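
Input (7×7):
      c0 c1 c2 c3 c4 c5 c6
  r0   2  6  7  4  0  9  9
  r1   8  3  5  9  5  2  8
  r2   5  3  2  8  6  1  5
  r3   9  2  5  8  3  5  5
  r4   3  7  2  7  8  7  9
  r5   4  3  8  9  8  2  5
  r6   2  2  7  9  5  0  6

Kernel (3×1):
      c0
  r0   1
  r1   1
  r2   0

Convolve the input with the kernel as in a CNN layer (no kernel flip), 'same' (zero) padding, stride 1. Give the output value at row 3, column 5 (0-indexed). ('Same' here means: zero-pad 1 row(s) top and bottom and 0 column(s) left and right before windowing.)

6

The receptive field on the zero-padded input at this output position is [1 / 5 / 7]. Elementwise product with the kernel and sum: 1·1 + 5·1.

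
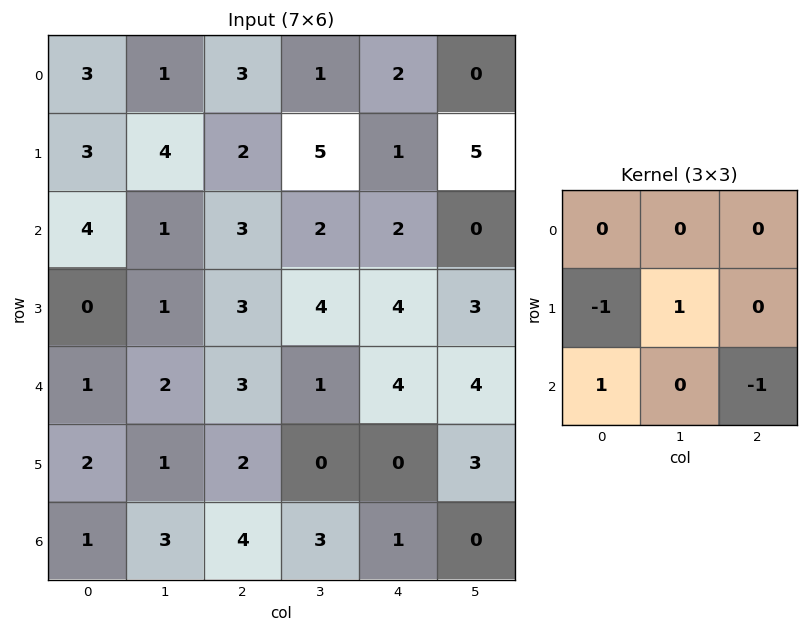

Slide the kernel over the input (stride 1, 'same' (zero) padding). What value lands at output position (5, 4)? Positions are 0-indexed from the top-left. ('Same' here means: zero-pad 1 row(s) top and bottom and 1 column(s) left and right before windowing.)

3

The receptive field on the zero-padded input at this output position is [1 4 4 / 0 0 3 / 3 1 0]. Elementwise product with the kernel and sum: 0·-1 + 0·1 + 3·1 + 0·-1.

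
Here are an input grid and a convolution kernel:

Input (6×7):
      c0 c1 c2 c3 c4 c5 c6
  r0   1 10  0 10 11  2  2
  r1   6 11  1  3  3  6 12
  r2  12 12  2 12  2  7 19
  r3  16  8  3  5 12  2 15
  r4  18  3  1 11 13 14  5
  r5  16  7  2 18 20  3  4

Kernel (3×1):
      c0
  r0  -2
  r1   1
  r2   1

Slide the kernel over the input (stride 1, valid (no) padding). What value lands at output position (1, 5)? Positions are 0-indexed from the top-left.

-3

The receptive field on the input at this output position is [6 / 7 / 2]. Elementwise product with the kernel and sum: 6·-2 + 7·1 + 2·1.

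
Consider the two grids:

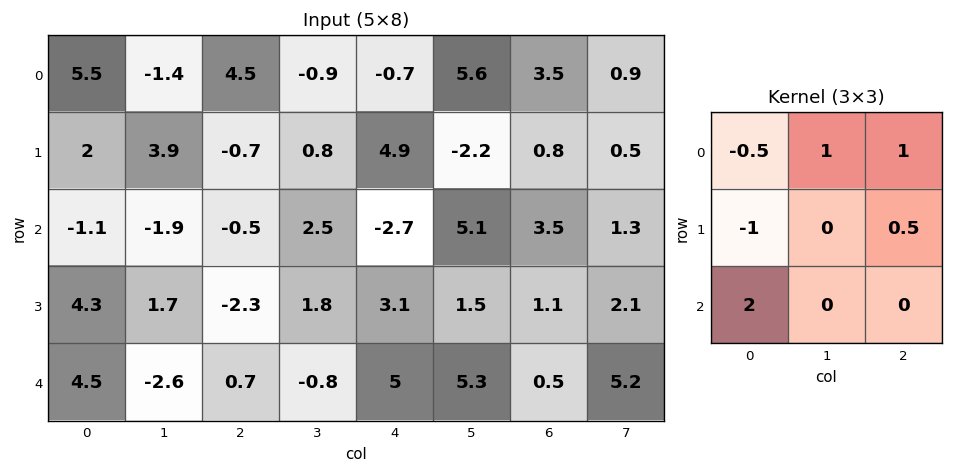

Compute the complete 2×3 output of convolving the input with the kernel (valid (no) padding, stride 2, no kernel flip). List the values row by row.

-4.2 -1.7 -0.45
1.7 5.3 17.4

Output[0,0]: The receptive field on the input at this output position is [5.5 -1.4 4.5 / 2 3.9 -0.7 / -1.1 -1.9 -0.5]. Elementwise product with the kernel and sum: 5.5·-0.5 + -1.4·1 + 4.5·1 + 2·-1 + -0.7·0.5 + -1.1·2.
Output[0,1]: The receptive field on the input at this output position is [4.5 -0.9 -0.7 / -0.7 0.8 4.9 / -0.5 2.5 -2.7]. Elementwise product with the kernel and sum: 4.5·-0.5 + -0.9·1 + -0.7·1 + -0.7·-1 + 4.9·0.5 + -0.5·2.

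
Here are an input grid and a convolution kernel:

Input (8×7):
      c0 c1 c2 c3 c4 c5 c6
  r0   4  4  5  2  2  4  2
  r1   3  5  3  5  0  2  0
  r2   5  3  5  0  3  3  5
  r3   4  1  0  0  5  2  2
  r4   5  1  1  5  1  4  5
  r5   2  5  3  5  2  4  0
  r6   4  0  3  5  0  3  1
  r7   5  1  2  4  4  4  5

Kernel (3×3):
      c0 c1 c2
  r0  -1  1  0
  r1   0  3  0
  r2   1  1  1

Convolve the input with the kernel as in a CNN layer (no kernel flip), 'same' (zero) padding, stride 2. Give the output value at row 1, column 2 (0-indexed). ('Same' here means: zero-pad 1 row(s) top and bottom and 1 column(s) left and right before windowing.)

11

The receptive field on the zero-padded input at this output position is [5 0 2 / 0 3 3 / 0 5 2]. Elementwise product with the kernel and sum: 5·-1 + 0·1 + 3·3 + 0·1 + 5·1 + 2·1.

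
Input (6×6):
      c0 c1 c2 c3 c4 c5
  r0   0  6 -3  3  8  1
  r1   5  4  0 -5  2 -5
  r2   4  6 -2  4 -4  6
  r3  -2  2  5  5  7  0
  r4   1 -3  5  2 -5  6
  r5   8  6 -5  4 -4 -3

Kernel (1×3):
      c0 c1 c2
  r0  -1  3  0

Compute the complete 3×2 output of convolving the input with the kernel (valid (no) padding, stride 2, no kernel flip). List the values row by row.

Output[0,0]: The receptive field on the input at this output position is [0 6 -3]. Elementwise product with the kernel and sum: 0·-1 + 6·3.

18 12
14 14
-10 1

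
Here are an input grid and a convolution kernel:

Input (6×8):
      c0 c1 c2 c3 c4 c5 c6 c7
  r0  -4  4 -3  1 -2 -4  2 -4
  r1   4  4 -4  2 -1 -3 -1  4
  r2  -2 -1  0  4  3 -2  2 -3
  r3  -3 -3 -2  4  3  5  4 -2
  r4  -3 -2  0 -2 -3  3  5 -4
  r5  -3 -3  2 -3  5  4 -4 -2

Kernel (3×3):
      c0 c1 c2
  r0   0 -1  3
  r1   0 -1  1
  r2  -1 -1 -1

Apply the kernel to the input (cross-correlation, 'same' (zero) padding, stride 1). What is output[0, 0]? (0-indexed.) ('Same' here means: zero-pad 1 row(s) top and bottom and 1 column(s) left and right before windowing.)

The receptive field on the zero-padded input at this output position is [0 0 0 / 0 -4 4 / 0 4 4]. Elementwise product with the kernel and sum: 0·-1 + 0·3 + -4·-1 + 4·1 + 0·-1 + 4·-1 + 4·-1.

0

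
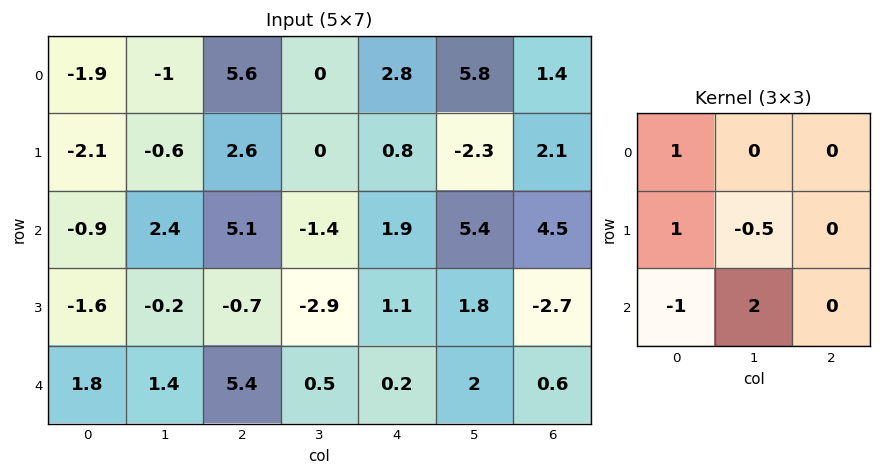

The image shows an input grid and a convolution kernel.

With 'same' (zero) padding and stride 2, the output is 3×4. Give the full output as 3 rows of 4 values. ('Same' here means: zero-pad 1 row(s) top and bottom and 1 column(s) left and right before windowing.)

Output[0,0]: The receptive field on the zero-padded input at this output position is [0 0 0 / 0 -1.9 -1 / 0 -2.1 -0.6]. Elementwise product with the kernel and sum: 0·1 + 0·1 + -1.9·-0.5 + 0·-1 + -2.1·2.
Output[0,1]: The receptive field on the zero-padded input at this output position is [0 0 0 / -1 5.6 0 / -0.6 2.6 0]. Elementwise product with the kernel and sum: 0·1 + -1·1 + 5.6·-0.5 + -0.6·-1 + 2.6·2.

-3.25 2 0.2 11.6
-2.75 -1.95 2.75 -6.35
-0.9 -1.5 -2.5 3.5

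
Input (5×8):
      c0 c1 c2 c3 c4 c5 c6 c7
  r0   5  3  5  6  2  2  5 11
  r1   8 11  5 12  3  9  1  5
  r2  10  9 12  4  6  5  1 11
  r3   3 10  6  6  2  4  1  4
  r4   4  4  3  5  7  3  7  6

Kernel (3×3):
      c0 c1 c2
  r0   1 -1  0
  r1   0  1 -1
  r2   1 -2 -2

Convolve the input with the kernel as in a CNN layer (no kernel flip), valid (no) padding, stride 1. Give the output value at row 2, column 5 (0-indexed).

The receptive field on the input at this output position is [5 1 11 / 4 1 4 / 3 7 6]. Elementwise product with the kernel and sum: 5·1 + 1·-1 + 1·1 + 4·-1 + 3·1 + 7·-2 + 6·-2.

-22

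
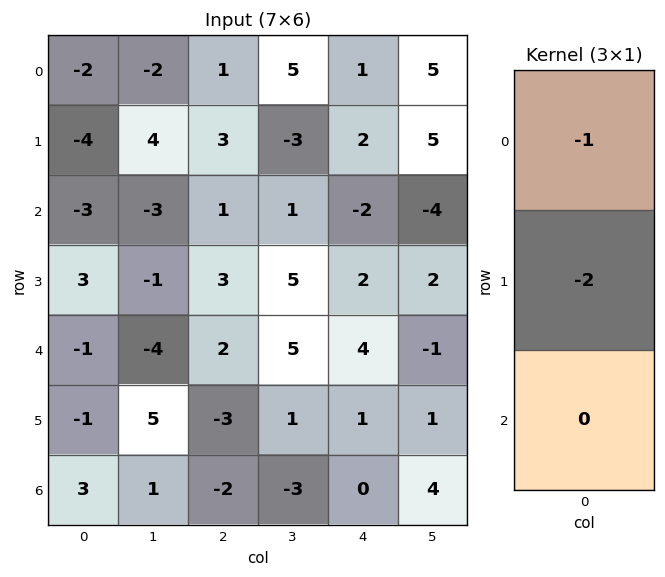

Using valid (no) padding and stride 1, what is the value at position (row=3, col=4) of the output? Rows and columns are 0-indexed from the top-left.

The receptive field on the input at this output position is [2 / 4 / 1]. Elementwise product with the kernel and sum: 2·-1 + 4·-2.

-10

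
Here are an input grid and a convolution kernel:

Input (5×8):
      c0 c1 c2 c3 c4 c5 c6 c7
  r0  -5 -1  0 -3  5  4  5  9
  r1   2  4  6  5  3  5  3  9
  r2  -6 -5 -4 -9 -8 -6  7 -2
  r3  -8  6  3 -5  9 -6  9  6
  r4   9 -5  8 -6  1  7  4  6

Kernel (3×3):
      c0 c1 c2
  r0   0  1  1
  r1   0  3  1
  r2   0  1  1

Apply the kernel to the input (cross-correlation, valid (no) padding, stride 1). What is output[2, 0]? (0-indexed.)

15

The receptive field on the input at this output position is [-6 -5 -4 / -8 6 3 / 9 -5 8]. Elementwise product with the kernel and sum: -5·1 + -4·1 + 6·3 + 3·1 + -5·1 + 8·1.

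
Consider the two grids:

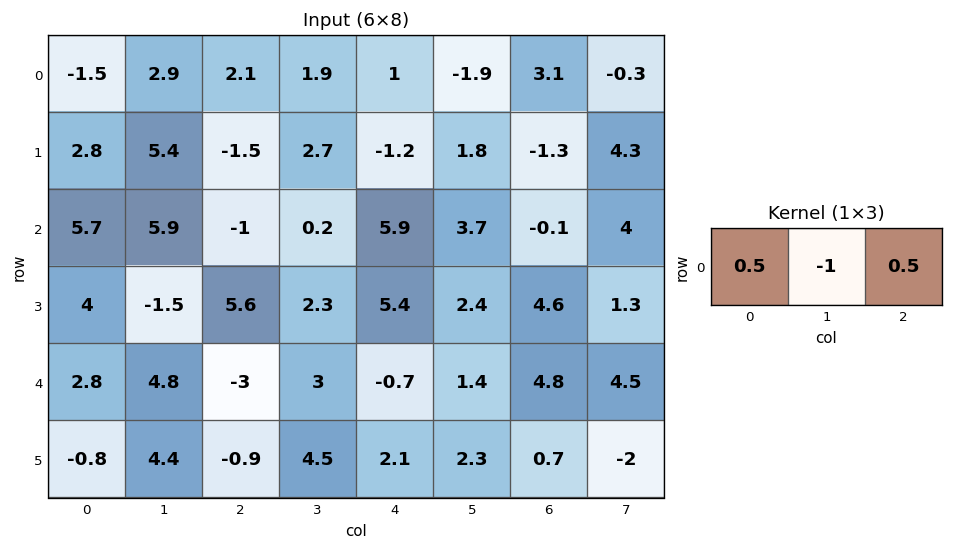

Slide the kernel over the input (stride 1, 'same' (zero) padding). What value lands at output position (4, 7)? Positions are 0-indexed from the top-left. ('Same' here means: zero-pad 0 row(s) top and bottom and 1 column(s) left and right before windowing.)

The receptive field on the zero-padded input at this output position is [4.8 4.5 0]. Elementwise product with the kernel and sum: 4.8·0.5 + 4.5·-1 + 0·0.5.

-2.1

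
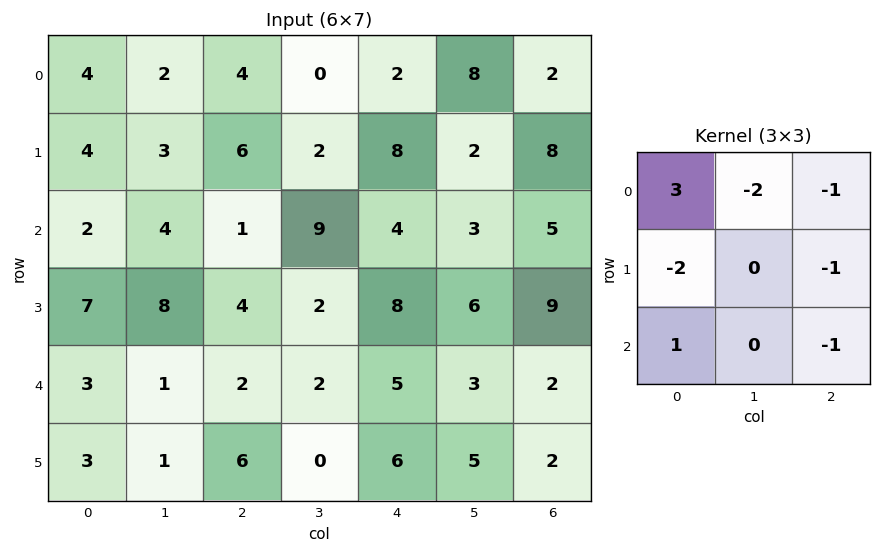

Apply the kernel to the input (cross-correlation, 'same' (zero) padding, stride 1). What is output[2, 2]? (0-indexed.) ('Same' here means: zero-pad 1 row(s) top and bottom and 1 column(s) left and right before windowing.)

The receptive field on the zero-padded input at this output position is [3 6 2 / 4 1 9 / 8 4 2]. Elementwise product with the kernel and sum: 3·3 + 6·-2 + 2·-1 + 4·-2 + 9·-1 + 8·1 + 2·-1.

-16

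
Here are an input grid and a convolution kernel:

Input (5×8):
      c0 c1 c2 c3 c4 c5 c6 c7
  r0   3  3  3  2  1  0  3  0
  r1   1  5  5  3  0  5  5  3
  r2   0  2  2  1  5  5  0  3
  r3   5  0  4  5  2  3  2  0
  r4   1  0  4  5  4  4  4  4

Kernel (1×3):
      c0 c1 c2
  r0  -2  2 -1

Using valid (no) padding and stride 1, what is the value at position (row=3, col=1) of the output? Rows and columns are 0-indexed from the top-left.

The receptive field on the input at this output position is [0 4 5]. Elementwise product with the kernel and sum: 0·-2 + 4·2 + 5·-1.

3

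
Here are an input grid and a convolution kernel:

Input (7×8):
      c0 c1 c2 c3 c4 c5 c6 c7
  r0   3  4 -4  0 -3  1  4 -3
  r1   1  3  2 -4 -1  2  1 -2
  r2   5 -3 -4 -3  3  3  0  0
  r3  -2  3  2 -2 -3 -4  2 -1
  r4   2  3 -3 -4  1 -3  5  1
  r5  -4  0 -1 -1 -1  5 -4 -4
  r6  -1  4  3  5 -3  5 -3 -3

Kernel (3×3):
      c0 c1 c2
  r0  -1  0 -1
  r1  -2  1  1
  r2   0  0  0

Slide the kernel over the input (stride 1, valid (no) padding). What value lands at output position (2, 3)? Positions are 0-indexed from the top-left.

The receptive field on the input at this output position is [-3 3 3 / -2 -3 -4 / -4 1 -3]. Elementwise product with the kernel and sum: -3·-1 + 3·-1 + -2·-2 + -3·1 + -4·1.

-3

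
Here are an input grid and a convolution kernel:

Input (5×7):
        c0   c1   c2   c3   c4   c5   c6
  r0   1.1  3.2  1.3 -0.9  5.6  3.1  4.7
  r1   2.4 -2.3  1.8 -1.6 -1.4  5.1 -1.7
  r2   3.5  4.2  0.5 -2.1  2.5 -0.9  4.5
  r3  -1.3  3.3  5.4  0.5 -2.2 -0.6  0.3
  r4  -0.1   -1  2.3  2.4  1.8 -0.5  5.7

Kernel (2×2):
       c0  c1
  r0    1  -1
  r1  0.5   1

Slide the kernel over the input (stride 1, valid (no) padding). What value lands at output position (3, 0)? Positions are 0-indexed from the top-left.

-5.65

The receptive field on the input at this output position is [-1.3 3.3 / -0.1 -1]. Elementwise product with the kernel and sum: -1.3·1 + 3.3·-1 + -0.1·0.5 + -1·1.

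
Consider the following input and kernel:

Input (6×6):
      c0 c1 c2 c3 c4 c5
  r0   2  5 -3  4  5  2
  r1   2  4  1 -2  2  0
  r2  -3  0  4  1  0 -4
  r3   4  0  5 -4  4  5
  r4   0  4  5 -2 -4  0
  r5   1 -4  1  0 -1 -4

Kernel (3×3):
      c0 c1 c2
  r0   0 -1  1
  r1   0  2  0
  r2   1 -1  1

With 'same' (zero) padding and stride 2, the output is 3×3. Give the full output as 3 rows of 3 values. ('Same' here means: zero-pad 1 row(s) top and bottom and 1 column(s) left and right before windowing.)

Output[0,0]: The receptive field on the zero-padded input at this output position is [0 0 0 / 0 2 5 / 0 2 4]. Elementwise product with the kernel and sum: 0·-1 + 0·1 + 2·2 + 0·1 + 2·-1 + 4·1.

6 -5 6
-8 -4 -5
-9 -4 -10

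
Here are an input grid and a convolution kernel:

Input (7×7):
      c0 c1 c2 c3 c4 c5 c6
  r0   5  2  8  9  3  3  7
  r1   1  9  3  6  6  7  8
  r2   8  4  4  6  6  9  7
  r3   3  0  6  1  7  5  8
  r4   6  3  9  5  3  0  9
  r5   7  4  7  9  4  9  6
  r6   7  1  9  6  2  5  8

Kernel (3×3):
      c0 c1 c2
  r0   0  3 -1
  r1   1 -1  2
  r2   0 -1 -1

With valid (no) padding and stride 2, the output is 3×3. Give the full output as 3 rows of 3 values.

Output[0,0]: The receptive field on the input at this output position is [5 2 8 / 1 9 3 / 8 4 4]. Elementwise product with the kernel and sum: 2·3 + 8·-1 + 1·1 + 9·-1 + 3·2 + 4·-1 + 4·-1.
Output[0,1]: The receptive field on the input at this output position is [8 9 3 / 3 6 6 / 4 6 6]. Elementwise product with the kernel and sum: 9·3 + 3·-1 + 3·1 + 6·-1 + 6·2 + 6·-1 + 6·-1.

-12 21 1
11 23 29
7 10 -15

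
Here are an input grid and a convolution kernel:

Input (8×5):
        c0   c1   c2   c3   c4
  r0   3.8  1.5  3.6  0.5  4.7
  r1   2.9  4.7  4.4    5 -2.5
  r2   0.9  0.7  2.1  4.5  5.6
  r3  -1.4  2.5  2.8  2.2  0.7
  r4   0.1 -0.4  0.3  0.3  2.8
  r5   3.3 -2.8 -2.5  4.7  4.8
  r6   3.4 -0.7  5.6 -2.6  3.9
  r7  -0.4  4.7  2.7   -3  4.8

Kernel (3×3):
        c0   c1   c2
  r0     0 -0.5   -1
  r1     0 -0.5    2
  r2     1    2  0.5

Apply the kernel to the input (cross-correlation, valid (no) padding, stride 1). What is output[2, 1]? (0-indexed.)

-2.2

The receptive field on the input at this output position is [0.7 2.1 4.5 / 2.5 2.8 2.2 / -0.4 0.3 0.3]. Elementwise product with the kernel and sum: 2.1·-0.5 + 4.5·-1 + 2.8·-0.5 + 2.2·2 + -0.4·1 + 0.3·2 + 0.3·0.5.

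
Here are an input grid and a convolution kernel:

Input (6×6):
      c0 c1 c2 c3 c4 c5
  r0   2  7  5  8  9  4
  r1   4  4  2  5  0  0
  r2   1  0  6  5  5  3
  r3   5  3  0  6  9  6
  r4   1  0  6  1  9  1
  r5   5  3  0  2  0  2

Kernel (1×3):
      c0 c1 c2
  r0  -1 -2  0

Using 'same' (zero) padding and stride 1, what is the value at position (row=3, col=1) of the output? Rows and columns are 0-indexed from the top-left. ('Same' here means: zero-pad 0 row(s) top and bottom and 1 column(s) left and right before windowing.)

-11

The receptive field on the zero-padded input at this output position is [5 3 0]. Elementwise product with the kernel and sum: 5·-1 + 3·-2.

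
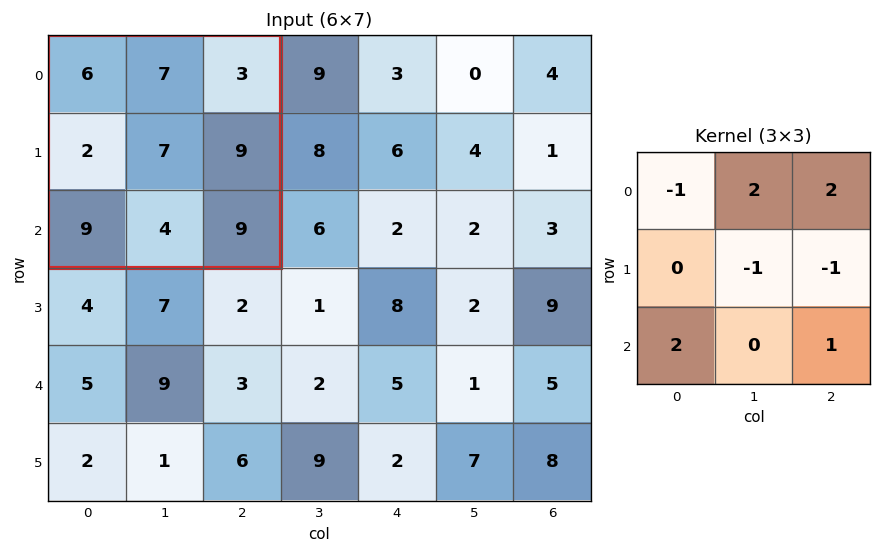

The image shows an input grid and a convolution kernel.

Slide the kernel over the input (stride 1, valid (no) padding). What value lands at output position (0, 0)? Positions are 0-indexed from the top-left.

25

The receptive field on the input at this output position is [6 7 3 / 2 7 9 / 9 4 9]. Elementwise product with the kernel and sum: 6·-1 + 7·2 + 3·2 + 7·-1 + 9·-1 + 9·2 + 9·1.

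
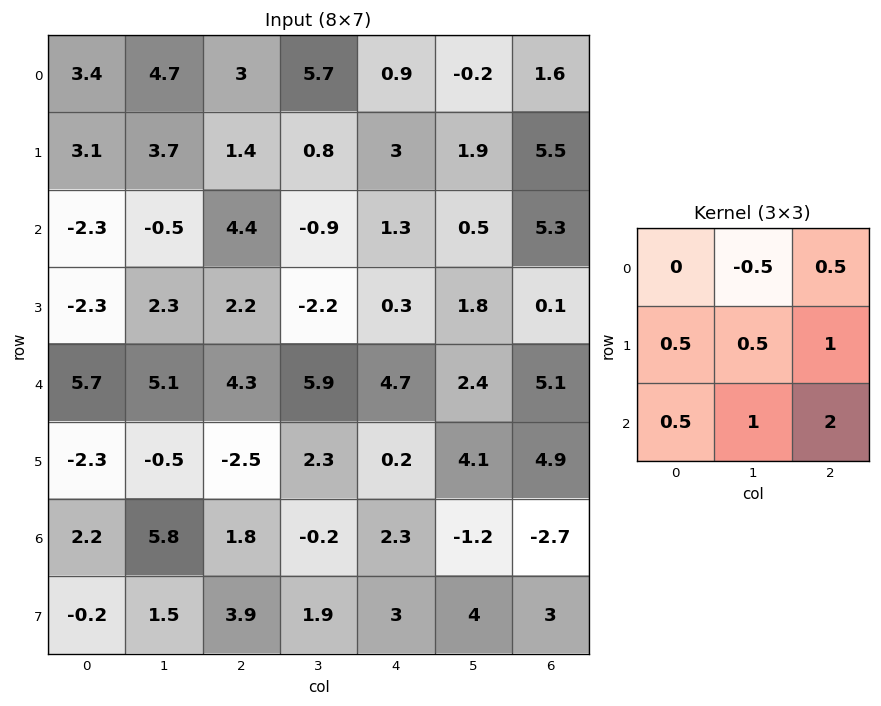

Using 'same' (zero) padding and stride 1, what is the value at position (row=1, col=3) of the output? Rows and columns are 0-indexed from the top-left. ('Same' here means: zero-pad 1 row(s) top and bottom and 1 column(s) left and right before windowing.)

5.6

The receptive field on the zero-padded input at this output position is [3 5.7 0.9 / 1.4 0.8 3 / 4.4 -0.9 1.3]. Elementwise product with the kernel and sum: 5.7·-0.5 + 0.9·0.5 + 1.4·0.5 + 0.8·0.5 + 3·1 + 4.4·0.5 + -0.9·1 + 1.3·2.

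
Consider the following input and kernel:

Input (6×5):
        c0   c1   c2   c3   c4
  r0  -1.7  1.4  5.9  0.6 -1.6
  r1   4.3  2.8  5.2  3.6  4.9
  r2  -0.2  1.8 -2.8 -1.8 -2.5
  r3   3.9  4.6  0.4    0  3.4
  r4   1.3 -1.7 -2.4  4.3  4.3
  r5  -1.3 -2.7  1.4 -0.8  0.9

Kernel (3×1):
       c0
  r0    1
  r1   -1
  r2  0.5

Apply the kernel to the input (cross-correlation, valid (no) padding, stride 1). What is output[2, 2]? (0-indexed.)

-4.4

The receptive field on the input at this output position is [-2.8 / 0.4 / -2.4]. Elementwise product with the kernel and sum: -2.8·1 + 0.4·-1 + -2.4·0.5.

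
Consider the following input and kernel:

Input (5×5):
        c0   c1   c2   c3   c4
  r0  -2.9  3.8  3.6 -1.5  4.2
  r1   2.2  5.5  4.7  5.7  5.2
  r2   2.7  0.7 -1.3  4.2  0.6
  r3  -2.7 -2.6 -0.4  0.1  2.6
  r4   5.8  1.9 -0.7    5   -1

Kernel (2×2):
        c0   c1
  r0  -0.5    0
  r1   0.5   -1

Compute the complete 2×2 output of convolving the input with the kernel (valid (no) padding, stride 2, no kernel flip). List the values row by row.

Output[0,0]: The receptive field on the input at this output position is [-2.9 3.8 / 2.2 5.5]. Elementwise product with the kernel and sum: -2.9·-0.5 + 2.2·0.5 + 5.5·-1.
Output[0,1]: The receptive field on the input at this output position is [3.6 -1.5 / 4.7 5.7]. Elementwise product with the kernel and sum: 3.6·-0.5 + 4.7·0.5 + 5.7·-1.

-2.95 -5.15
-0.1 0.35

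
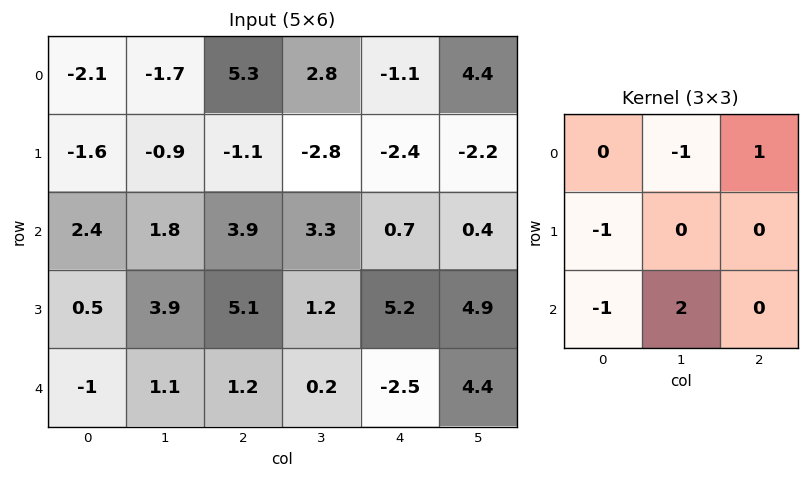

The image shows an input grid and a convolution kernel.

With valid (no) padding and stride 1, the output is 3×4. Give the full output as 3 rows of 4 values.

Output[0,0]: The receptive field on the input at this output position is [-2.1 -1.7 5.3 / -1.6 -0.9 -1.1 / 2.4 1.8 3.9]. Elementwise product with the kernel and sum: -1.7·-1 + 5.3·1 + -1.6·-1 + 2.4·-1 + 1.8·2.

9.8 4.4 -0.1 6.4
4.7 2.8 -6.2 6.1
4.8 -3.2 -8.5 -6.7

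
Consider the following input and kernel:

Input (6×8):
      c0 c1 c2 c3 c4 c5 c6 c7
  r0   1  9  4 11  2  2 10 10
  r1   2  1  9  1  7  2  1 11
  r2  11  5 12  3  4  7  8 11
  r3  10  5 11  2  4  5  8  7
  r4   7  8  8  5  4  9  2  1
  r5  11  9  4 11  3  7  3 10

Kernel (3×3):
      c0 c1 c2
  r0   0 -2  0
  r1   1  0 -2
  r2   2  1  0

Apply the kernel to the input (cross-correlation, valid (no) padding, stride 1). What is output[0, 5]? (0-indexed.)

The receptive field on the input at this output position is [2 10 10 / 2 1 11 / 7 8 11]. Elementwise product with the kernel and sum: 10·-2 + 2·1 + 11·-2 + 7·2 + 8·1.

-18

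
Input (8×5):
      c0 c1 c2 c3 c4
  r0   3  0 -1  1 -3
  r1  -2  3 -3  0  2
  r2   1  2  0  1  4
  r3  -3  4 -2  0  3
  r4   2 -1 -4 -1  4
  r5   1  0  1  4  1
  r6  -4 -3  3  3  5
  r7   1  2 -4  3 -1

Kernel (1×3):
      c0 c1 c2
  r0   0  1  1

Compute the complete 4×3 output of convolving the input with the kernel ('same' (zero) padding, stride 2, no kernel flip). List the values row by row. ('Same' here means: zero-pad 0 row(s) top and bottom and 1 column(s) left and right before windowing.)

3 0 -3
3 1 4
1 -5 4
-7 6 5

Output[0,0]: The receptive field on the zero-padded input at this output position is [0 3 0]. Elementwise product with the kernel and sum: 3·1 + 0·1.
Output[0,1]: The receptive field on the zero-padded input at this output position is [0 -1 1]. Elementwise product with the kernel and sum: -1·1 + 1·1.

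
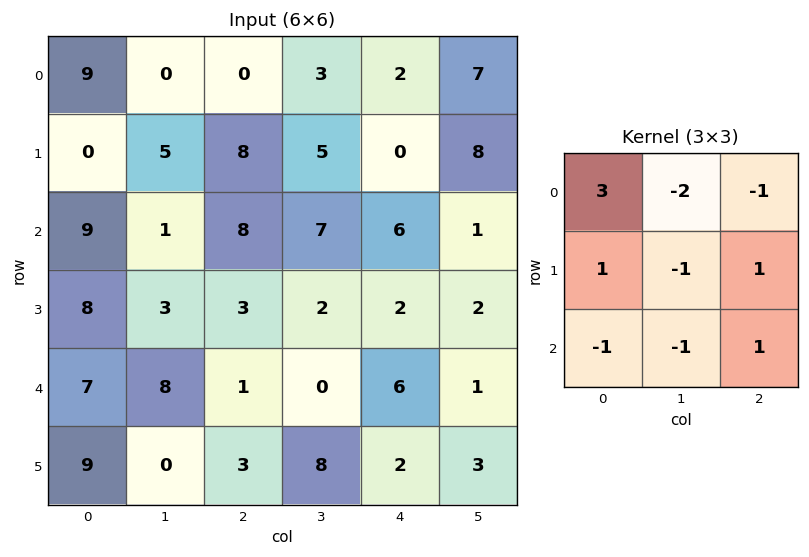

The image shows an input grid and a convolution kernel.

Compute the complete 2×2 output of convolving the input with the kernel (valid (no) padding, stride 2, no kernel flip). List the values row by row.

28 -14
11 12

Output[0,0]: The receptive field on the input at this output position is [9 0 0 / 0 5 8 / 9 1 8]. Elementwise product with the kernel and sum: 9·3 + 0·-2 + 0·-1 + 0·1 + 5·-1 + 8·1 + 9·-1 + 1·-1 + 8·1.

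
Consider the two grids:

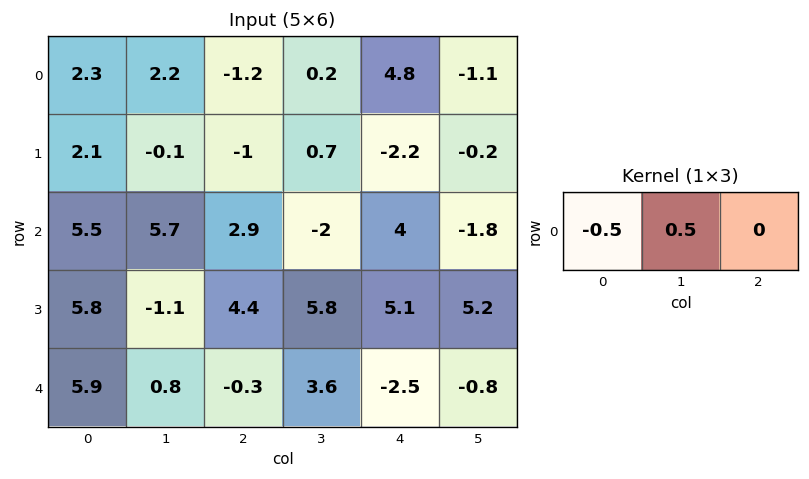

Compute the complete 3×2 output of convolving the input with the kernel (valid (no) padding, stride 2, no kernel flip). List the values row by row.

-0.05 0.7
0.1 -2.45
-2.55 1.95

Output[0,0]: The receptive field on the input at this output position is [2.3 2.2 -1.2]. Elementwise product with the kernel and sum: 2.3·-0.5 + 2.2·0.5.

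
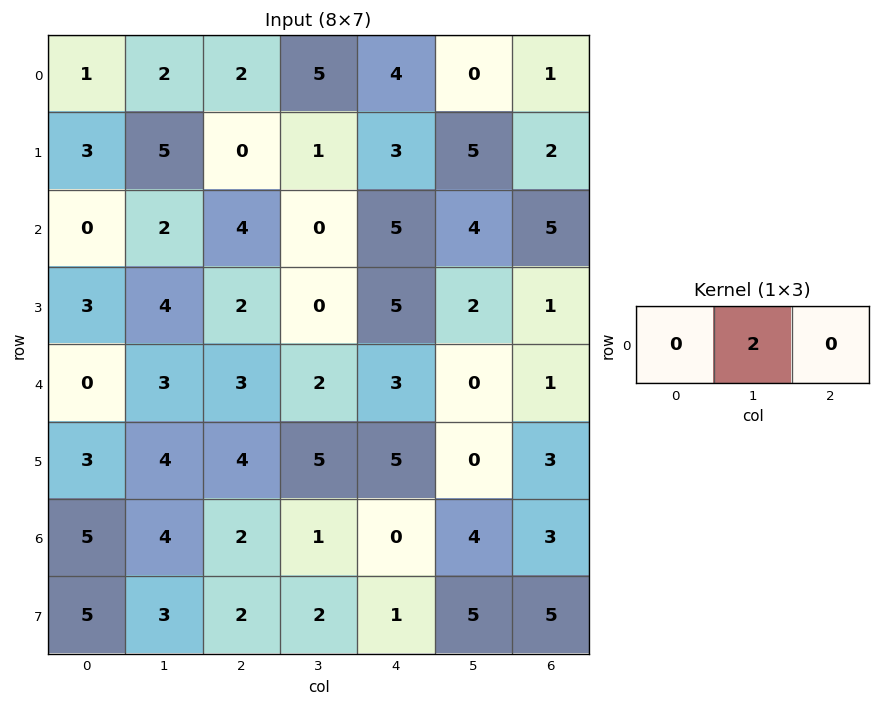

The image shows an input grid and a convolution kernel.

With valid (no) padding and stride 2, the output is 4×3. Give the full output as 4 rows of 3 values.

4 10 0
4 0 8
6 4 0
8 2 8

Output[0,0]: The receptive field on the input at this output position is [1 2 2]. Elementwise product with the kernel and sum: 2·2.
Output[0,1]: The receptive field on the input at this output position is [2 5 4]. Elementwise product with the kernel and sum: 5·2.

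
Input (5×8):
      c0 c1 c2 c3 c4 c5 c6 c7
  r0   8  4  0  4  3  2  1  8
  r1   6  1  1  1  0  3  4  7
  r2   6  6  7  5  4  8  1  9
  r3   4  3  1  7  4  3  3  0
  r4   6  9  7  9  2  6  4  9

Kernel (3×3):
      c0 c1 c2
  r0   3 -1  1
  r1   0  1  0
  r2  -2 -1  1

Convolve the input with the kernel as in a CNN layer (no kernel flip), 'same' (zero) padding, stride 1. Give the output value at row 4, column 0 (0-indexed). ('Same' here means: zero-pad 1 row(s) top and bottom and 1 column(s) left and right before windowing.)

5

The receptive field on the zero-padded input at this output position is [0 4 3 / 0 6 9 / 0 0 0]. Elementwise product with the kernel and sum: 0·3 + 4·-1 + 3·1 + 6·1 + 0·-2 + 0·-1 + 0·1.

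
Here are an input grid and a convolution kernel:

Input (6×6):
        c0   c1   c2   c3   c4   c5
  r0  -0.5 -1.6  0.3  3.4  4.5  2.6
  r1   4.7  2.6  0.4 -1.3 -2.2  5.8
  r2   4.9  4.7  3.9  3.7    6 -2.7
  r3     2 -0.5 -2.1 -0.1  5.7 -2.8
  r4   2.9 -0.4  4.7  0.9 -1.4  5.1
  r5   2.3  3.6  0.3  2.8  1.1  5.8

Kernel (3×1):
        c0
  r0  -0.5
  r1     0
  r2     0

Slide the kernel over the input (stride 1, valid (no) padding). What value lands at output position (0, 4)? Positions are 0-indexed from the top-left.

The receptive field on the input at this output position is [4.5 / -2.2 / 6]. Elementwise product with the kernel and sum: 4.5·-0.5.

-2.25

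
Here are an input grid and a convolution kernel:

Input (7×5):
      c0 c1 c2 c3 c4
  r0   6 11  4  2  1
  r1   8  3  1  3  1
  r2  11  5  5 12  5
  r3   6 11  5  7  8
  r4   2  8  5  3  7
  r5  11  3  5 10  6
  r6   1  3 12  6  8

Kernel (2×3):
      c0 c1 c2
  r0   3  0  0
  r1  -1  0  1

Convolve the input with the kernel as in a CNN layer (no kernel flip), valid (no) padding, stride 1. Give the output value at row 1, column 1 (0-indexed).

The receptive field on the input at this output position is [3 1 3 / 5 5 12]. Elementwise product with the kernel and sum: 3·3 + 5·-1 + 12·1.

16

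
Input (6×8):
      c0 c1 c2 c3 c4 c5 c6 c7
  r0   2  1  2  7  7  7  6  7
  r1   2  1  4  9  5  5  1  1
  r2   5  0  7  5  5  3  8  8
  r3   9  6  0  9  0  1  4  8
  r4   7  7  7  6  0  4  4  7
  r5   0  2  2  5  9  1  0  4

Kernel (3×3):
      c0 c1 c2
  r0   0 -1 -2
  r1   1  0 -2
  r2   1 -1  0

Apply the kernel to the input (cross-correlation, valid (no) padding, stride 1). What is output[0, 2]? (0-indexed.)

The receptive field on the input at this output position is [2 7 7 / 4 9 5 / 7 5 5]. Elementwise product with the kernel and sum: 7·-1 + 7·-2 + 4·1 + 5·-2 + 7·1 + 5·-1.

-25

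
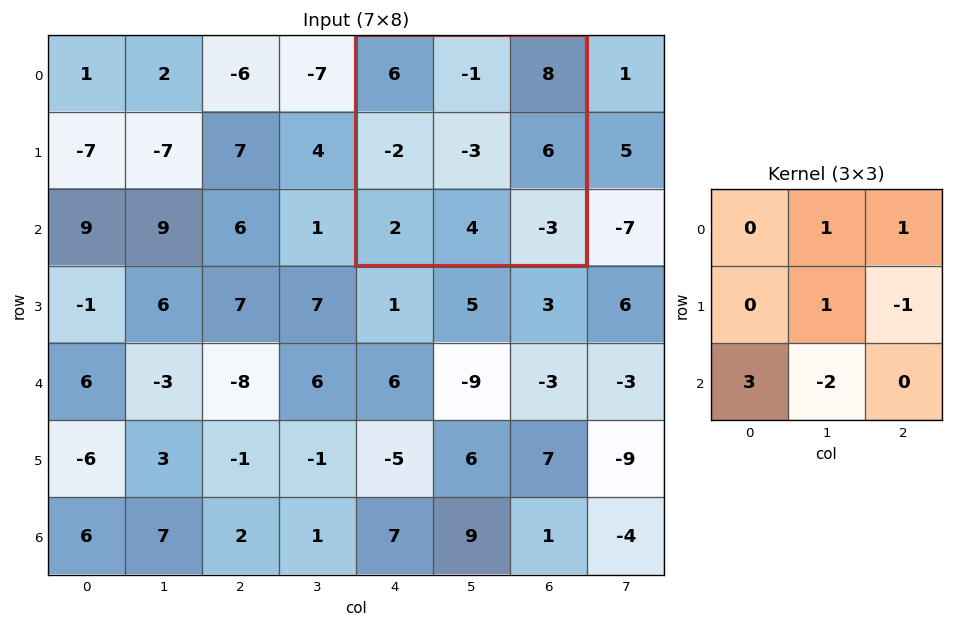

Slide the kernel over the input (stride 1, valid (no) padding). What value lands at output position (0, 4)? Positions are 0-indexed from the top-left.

The receptive field on the input at this output position is [6 -1 8 / -2 -3 6 / 2 4 -3]. Elementwise product with the kernel and sum: -1·1 + 8·1 + -3·1 + 6·-1 + 2·3 + 4·-2.

-4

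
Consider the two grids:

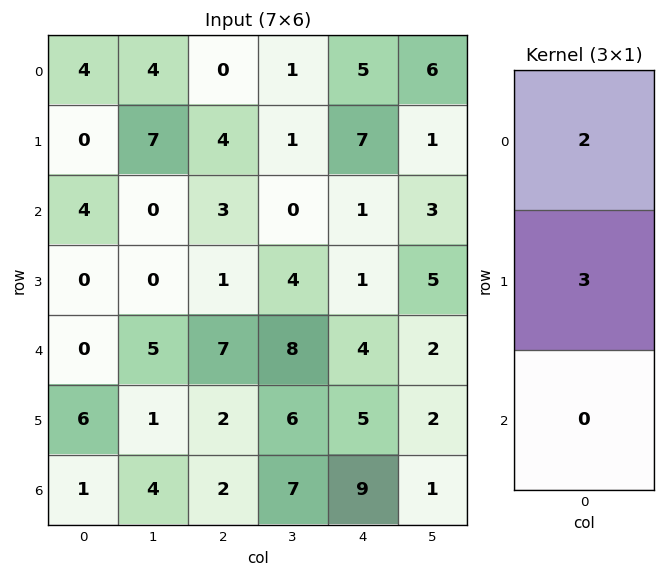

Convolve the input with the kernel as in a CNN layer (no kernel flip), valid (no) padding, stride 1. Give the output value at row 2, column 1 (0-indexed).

The receptive field on the input at this output position is [0 / 0 / 5]. Elementwise product with the kernel and sum: 0·2 + 0·3.

0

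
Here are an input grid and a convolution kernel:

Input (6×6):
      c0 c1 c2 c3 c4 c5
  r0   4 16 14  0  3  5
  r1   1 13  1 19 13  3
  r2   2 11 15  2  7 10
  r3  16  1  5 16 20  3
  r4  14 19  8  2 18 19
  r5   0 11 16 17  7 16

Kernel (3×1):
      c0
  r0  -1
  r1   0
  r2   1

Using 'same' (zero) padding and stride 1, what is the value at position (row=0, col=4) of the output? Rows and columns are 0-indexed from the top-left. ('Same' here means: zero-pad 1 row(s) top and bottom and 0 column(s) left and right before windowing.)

The receptive field on the zero-padded input at this output position is [0 / 3 / 13]. Elementwise product with the kernel and sum: 0·-1 + 13·1.

13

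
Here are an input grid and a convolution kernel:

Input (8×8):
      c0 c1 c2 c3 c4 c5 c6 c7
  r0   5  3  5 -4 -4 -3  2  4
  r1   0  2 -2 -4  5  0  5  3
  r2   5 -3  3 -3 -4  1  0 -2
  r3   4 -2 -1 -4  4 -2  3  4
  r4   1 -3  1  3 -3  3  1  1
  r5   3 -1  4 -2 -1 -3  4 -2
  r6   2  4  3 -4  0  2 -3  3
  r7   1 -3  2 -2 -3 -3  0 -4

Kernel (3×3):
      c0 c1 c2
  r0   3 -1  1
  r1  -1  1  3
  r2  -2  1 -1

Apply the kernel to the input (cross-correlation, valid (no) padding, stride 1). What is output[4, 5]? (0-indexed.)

0

The receptive field on the input at this output position is [3 1 1 / -3 4 -2 / 2 -3 3]. Elementwise product with the kernel and sum: 3·3 + 1·-1 + 1·1 + -3·-1 + 4·1 + -2·3 + 2·-2 + -3·1 + 3·-1.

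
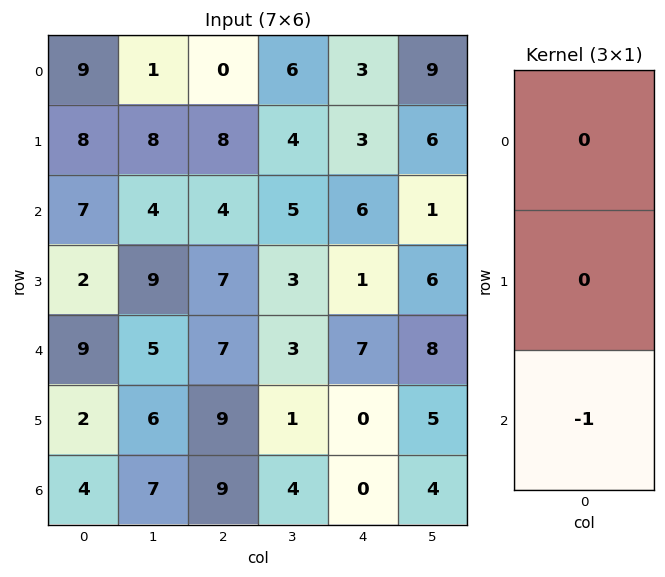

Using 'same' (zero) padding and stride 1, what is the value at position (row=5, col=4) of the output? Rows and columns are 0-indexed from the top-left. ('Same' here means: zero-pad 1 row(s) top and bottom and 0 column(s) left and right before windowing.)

0

The receptive field on the zero-padded input at this output position is [7 / 0 / 0]. Elementwise product with the kernel and sum: 0·-1.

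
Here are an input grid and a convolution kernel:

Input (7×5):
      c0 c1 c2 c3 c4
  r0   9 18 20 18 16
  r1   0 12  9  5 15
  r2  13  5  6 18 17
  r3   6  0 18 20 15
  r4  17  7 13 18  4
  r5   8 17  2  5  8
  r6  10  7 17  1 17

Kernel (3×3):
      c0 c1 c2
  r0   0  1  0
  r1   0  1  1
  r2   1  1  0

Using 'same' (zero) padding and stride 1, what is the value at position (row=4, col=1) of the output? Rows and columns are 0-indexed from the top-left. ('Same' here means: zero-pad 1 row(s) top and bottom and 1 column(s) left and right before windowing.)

45

The receptive field on the zero-padded input at this output position is [6 0 18 / 17 7 13 / 8 17 2]. Elementwise product with the kernel and sum: 0·1 + 7·1 + 13·1 + 8·1 + 17·1.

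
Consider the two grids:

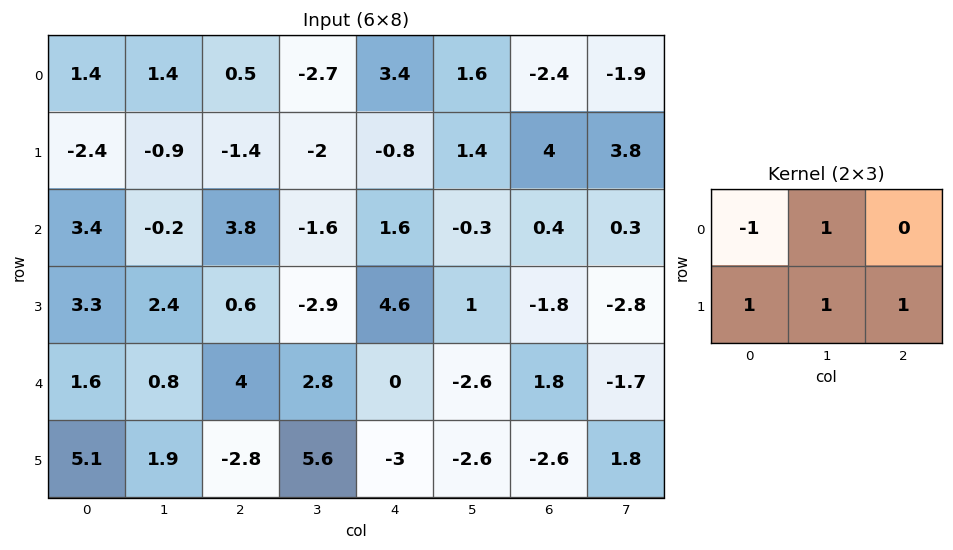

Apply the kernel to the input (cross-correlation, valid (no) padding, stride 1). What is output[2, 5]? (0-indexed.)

-2.9

The receptive field on the input at this output position is [-0.3 0.4 0.3 / 1 -1.8 -2.8]. Elementwise product with the kernel and sum: -0.3·-1 + 0.4·1 + 1·1 + -1.8·1 + -2.8·1.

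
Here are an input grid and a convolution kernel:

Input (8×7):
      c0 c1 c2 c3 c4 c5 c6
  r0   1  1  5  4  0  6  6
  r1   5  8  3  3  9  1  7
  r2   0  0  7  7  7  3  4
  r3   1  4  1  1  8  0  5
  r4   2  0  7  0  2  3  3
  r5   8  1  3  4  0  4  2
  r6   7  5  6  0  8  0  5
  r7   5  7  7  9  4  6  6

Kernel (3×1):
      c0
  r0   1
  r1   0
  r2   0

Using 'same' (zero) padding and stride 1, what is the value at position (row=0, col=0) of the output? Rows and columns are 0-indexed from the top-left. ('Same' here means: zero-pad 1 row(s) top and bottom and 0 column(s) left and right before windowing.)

The receptive field on the zero-padded input at this output position is [0 / 1 / 5]. Elementwise product with the kernel and sum: 0·1.

0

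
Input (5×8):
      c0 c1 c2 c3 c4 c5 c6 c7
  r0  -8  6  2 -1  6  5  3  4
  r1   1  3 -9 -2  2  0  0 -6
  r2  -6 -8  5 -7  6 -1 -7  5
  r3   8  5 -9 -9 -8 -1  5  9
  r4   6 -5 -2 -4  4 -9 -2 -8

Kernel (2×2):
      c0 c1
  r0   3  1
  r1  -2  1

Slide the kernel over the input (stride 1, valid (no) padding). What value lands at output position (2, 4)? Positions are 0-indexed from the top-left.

The receptive field on the input at this output position is [6 -1 / -8 -1]. Elementwise product with the kernel and sum: 6·3 + -1·1 + -8·-2 + -1·1.

32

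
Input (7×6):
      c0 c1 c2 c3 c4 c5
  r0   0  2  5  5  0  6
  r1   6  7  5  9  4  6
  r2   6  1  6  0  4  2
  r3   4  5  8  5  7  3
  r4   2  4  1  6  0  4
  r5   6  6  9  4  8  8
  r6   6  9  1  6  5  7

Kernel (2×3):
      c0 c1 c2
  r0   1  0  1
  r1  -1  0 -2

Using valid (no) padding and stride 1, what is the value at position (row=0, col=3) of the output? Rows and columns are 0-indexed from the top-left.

-10

The receptive field on the input at this output position is [5 0 6 / 9 4 6]. Elementwise product with the kernel and sum: 5·1 + 6·1 + 9·-1 + 6·-2.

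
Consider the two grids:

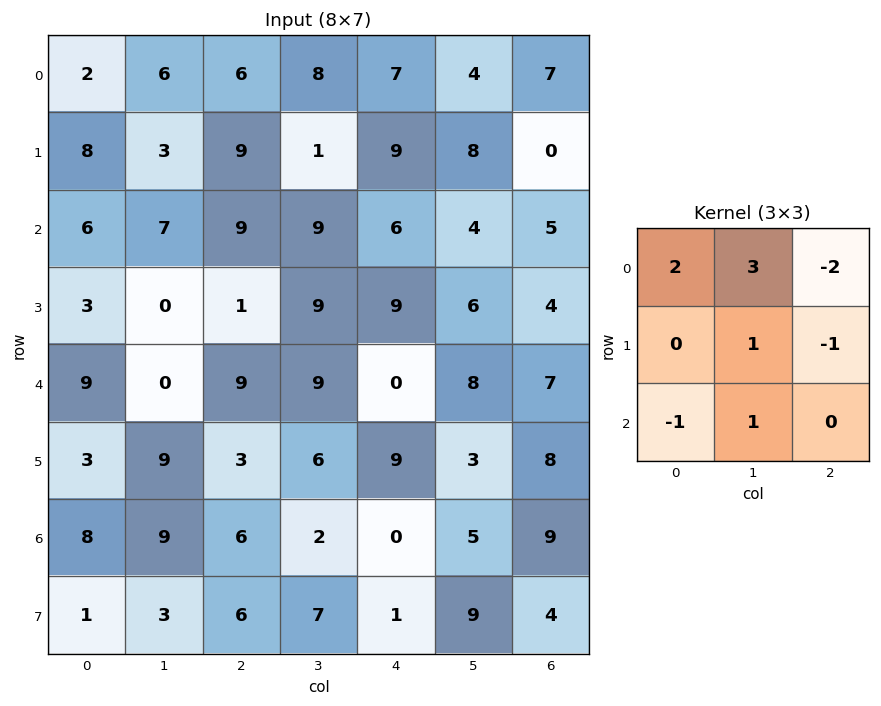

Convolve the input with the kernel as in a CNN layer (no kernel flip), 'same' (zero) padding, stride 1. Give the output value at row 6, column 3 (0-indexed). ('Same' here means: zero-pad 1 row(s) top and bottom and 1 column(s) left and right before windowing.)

9

The receptive field on the zero-padded input at this output position is [3 6 9 / 6 2 0 / 6 7 1]. Elementwise product with the kernel and sum: 3·2 + 6·3 + 9·-2 + 2·1 + 0·-1 + 6·-1 + 7·1.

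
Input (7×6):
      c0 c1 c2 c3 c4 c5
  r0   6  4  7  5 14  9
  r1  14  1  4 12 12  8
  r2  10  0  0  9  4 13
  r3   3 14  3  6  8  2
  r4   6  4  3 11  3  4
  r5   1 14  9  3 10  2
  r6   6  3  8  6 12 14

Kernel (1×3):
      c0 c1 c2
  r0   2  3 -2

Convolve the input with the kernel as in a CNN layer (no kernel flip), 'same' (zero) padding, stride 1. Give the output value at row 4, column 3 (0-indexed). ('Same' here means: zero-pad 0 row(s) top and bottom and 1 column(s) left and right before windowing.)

The receptive field on the zero-padded input at this output position is [3 11 3]. Elementwise product with the kernel and sum: 3·2 + 11·3 + 3·-2.

33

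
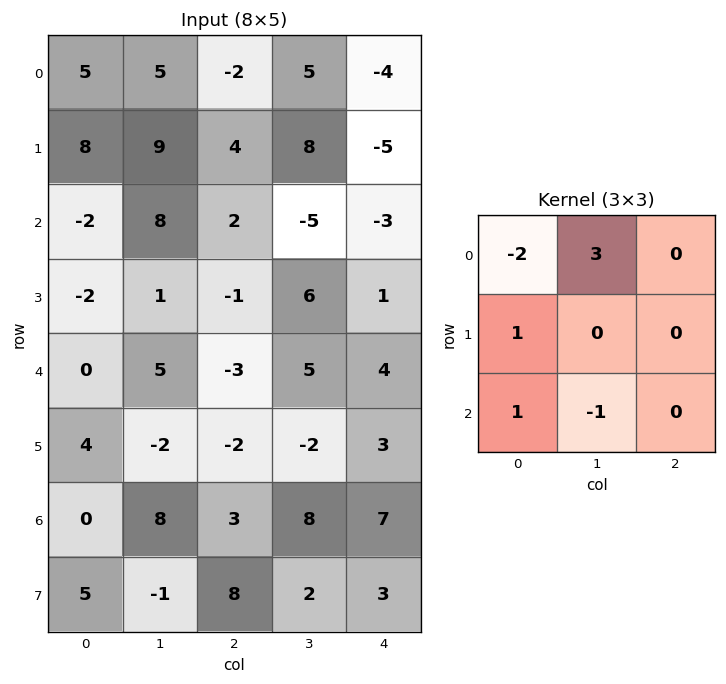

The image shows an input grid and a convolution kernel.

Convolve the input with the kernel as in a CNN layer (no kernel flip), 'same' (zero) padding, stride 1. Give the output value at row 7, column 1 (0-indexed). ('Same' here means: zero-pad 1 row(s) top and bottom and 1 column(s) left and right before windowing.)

The receptive field on the zero-padded input at this output position is [0 8 3 / 5 -1 8 / 0 0 0]. Elementwise product with the kernel and sum: 0·-2 + 8·3 + 5·1 + 0·1 + 0·-1.

29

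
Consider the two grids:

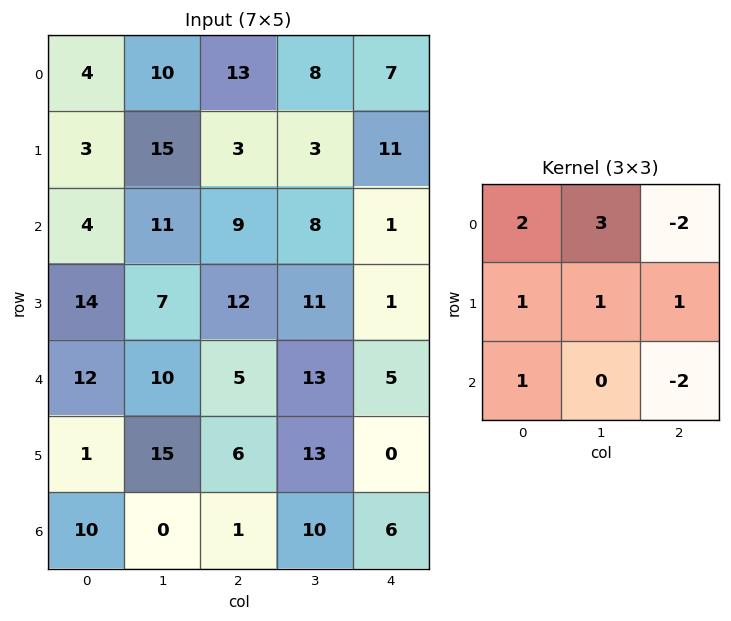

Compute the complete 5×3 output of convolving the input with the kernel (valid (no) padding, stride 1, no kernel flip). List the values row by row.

19 59 60
59 46 21
58 47 59
41 45 84
74 23 47

Output[0,0]: The receptive field on the input at this output position is [4 10 13 / 3 15 3 / 4 11 9]. Elementwise product with the kernel and sum: 4·2 + 10·3 + 13·-2 + 3·1 + 15·1 + 3·1 + 4·1 + 9·-2.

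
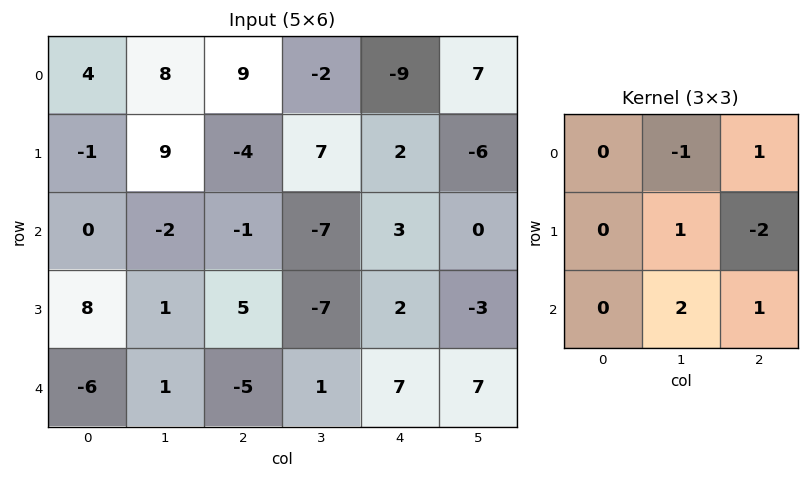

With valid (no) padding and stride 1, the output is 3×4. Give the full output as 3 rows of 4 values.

13 -38 -15 36
-6 27 -30 -4
-11 4 8 26

Output[0,0]: The receptive field on the input at this output position is [4 8 9 / -1 9 -4 / 0 -2 -1]. Elementwise product with the kernel and sum: 8·-1 + 9·1 + 9·1 + -4·-2 + -2·2 + -1·1.
Output[0,1]: The receptive field on the input at this output position is [8 9 -2 / 9 -4 7 / -2 -1 -7]. Elementwise product with the kernel and sum: 9·-1 + -2·1 + -4·1 + 7·-2 + -1·2 + -7·1.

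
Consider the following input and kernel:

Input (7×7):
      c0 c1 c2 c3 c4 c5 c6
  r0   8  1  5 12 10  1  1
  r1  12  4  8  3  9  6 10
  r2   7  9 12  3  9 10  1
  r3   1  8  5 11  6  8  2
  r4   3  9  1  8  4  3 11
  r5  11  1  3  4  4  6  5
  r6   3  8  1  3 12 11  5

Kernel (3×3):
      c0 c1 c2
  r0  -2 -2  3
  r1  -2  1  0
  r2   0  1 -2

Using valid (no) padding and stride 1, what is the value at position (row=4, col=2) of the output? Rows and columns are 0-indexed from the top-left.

-29

The receptive field on the input at this output position is [1 8 4 / 3 4 4 / 1 3 12]. Elementwise product with the kernel and sum: 1·-2 + 8·-2 + 4·3 + 3·-2 + 4·1 + 3·1 + 12·-2.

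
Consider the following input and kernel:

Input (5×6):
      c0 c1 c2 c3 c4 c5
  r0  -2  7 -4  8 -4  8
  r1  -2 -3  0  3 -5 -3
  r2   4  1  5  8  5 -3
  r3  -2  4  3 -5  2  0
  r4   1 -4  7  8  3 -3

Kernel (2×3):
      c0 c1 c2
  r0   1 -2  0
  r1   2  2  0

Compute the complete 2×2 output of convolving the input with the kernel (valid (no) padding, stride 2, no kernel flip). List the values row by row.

-26 -14
6 -15

Output[0,0]: The receptive field on the input at this output position is [-2 7 -4 / -2 -3 0]. Elementwise product with the kernel and sum: -2·1 + 7·-2 + -2·2 + -3·2.
Output[0,1]: The receptive field on the input at this output position is [-4 8 -4 / 0 3 -5]. Elementwise product with the kernel and sum: -4·1 + 8·-2 + 0·2 + 3·2.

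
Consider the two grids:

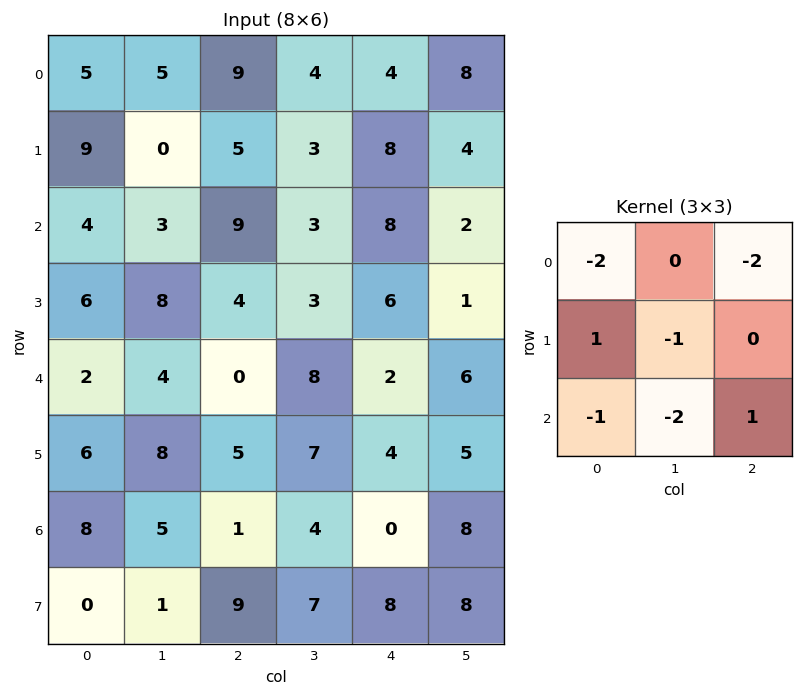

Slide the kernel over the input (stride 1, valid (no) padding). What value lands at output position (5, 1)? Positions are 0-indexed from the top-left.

-38

The receptive field on the input at this output position is [8 5 7 / 5 1 4 / 1 9 7]. Elementwise product with the kernel and sum: 8·-2 + 7·-2 + 5·1 + 1·-1 + 1·-1 + 9·-2 + 7·1.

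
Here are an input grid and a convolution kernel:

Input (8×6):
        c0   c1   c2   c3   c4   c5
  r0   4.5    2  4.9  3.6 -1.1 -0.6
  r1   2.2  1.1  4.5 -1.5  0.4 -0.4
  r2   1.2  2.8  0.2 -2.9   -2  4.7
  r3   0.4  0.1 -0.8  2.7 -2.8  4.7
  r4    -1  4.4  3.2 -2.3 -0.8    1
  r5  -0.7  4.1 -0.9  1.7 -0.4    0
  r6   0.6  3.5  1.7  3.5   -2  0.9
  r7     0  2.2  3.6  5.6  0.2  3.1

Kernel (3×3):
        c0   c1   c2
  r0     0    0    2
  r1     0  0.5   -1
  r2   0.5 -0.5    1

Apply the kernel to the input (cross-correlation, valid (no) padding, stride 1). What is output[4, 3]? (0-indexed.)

5.45

The receptive field on the input at this output position is [-2.3 -0.8 1 / 1.7 -0.4 0 / 3.5 -2 0.9]. Elementwise product with the kernel and sum: 1·2 + -0.4·0.5 + 0·-1 + 3.5·0.5 + -2·-0.5 + 0.9·1.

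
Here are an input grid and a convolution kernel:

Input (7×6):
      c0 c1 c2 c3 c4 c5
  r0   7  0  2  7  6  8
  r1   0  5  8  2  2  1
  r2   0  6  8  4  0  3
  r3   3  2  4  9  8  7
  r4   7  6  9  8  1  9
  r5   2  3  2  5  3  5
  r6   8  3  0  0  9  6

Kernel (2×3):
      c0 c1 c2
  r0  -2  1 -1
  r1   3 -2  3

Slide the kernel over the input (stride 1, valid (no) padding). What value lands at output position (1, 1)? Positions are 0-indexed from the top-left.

10

The receptive field on the input at this output position is [5 8 2 / 6 8 4]. Elementwise product with the kernel and sum: 5·-2 + 8·1 + 2·-1 + 6·3 + 8·-2 + 4·3.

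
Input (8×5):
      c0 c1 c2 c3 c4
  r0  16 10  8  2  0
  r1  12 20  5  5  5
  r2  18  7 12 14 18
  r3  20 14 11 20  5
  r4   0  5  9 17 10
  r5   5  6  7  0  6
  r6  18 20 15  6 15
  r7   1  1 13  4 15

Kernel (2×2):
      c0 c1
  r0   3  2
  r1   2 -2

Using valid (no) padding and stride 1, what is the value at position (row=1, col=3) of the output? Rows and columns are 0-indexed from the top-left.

17

The receptive field on the input at this output position is [5 5 / 14 18]. Elementwise product with the kernel and sum: 5·3 + 5·2 + 14·2 + 18·-2.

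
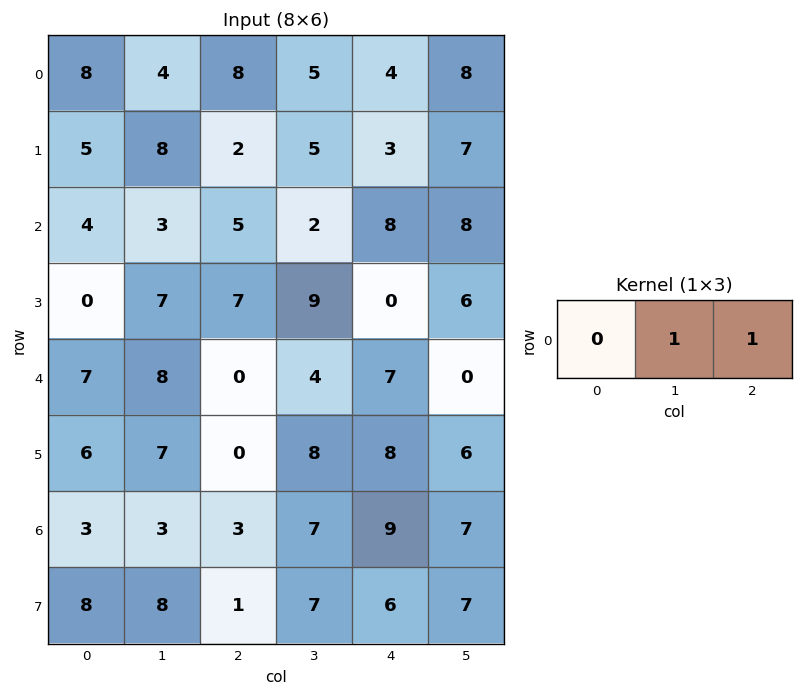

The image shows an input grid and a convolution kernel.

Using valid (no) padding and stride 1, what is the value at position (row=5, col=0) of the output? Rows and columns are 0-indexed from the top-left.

The receptive field on the input at this output position is [6 7 0]. Elementwise product with the kernel and sum: 7·1 + 0·1.

7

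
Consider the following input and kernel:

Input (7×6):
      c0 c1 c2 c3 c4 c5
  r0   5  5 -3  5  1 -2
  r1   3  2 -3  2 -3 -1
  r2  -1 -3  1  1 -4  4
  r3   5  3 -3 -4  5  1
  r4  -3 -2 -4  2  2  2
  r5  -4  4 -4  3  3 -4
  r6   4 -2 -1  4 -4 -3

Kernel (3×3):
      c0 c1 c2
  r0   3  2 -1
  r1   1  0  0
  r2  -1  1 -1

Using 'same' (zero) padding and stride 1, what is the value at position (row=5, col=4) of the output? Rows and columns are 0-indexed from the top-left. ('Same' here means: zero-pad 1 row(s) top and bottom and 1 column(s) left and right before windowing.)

The receptive field on the zero-padded input at this output position is [2 2 2 / 3 3 -4 / 4 -4 -3]. Elementwise product with the kernel and sum: 2·3 + 2·2 + 2·-1 + 3·1 + 4·-1 + -4·1 + -3·-1.

6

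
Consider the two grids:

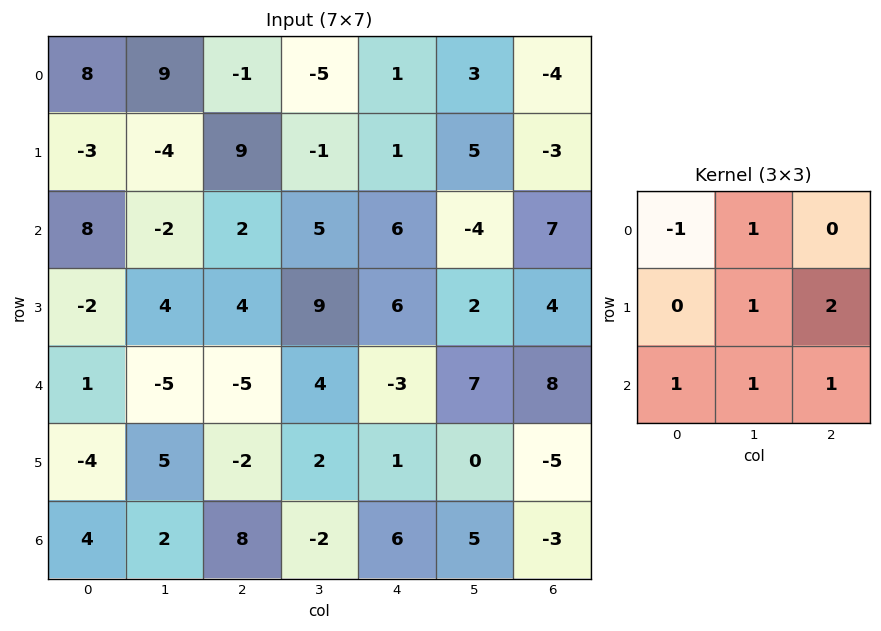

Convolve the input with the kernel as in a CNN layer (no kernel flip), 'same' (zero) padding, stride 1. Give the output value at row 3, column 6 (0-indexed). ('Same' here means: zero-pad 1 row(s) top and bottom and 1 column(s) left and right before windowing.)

30

The receptive field on the zero-padded input at this output position is [-4 7 0 / 2 4 0 / 7 8 0]. Elementwise product with the kernel and sum: -4·-1 + 7·1 + 4·1 + 0·2 + 7·1 + 8·1 + 0·1.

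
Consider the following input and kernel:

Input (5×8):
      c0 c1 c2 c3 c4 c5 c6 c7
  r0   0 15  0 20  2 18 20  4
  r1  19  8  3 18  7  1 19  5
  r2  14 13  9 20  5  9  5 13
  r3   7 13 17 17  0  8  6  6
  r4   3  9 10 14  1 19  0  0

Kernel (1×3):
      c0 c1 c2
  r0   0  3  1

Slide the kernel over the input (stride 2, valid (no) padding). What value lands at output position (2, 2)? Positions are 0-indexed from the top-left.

The receptive field on the input at this output position is [1 19 0]. Elementwise product with the kernel and sum: 19·3 + 0·1.

57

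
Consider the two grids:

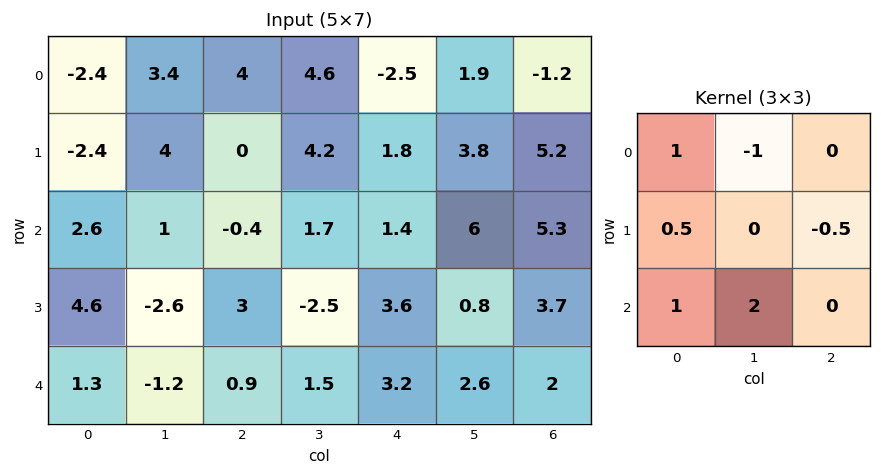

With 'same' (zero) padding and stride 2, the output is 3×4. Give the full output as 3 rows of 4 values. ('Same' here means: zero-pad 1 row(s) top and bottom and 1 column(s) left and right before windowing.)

Output[0,0]: The receptive field on the zero-padded input at this output position is [0 0 0 / 0 -2.4 3.4 / 0 -2.4 4]. Elementwise product with the kernel and sum: 0·1 + 0·-1 + 0·0.5 + 3.4·-0.5 + 0·1 + -2.4·2.

-6.5 3.4 9.15 15.15
11.1 7.05 4.95 9.8
-4 -6.95 -6.65 -1.6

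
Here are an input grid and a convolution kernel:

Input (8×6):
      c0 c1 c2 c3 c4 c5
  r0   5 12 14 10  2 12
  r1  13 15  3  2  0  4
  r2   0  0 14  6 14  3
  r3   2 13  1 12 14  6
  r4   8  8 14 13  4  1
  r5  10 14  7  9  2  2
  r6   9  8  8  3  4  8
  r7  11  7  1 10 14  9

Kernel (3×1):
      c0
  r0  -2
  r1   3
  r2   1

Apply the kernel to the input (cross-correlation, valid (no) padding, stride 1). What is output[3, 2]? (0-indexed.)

47

The receptive field on the input at this output position is [1 / 14 / 7]. Elementwise product with the kernel and sum: 1·-2 + 14·3 + 7·1.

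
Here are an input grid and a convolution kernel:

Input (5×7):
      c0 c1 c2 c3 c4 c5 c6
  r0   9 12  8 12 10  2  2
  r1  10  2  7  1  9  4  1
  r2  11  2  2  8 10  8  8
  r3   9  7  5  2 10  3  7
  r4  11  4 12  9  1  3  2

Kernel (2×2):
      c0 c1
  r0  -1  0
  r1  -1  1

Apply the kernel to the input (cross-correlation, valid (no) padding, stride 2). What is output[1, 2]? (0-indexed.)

The receptive field on the input at this output position is [10 8 / 10 3]. Elementwise product with the kernel and sum: 10·-1 + 10·-1 + 3·1.

-17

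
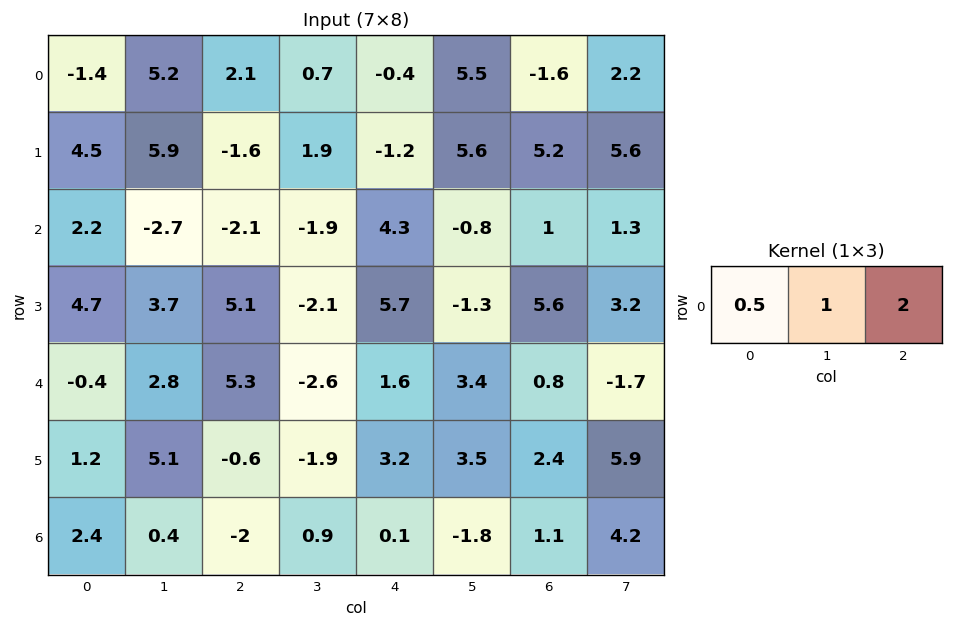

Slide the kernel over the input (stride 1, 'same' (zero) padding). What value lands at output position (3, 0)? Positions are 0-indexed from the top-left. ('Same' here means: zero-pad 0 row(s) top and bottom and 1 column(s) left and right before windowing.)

The receptive field on the zero-padded input at this output position is [0 4.7 3.7]. Elementwise product with the kernel and sum: 0·0.5 + 4.7·1 + 3.7·2.

12.1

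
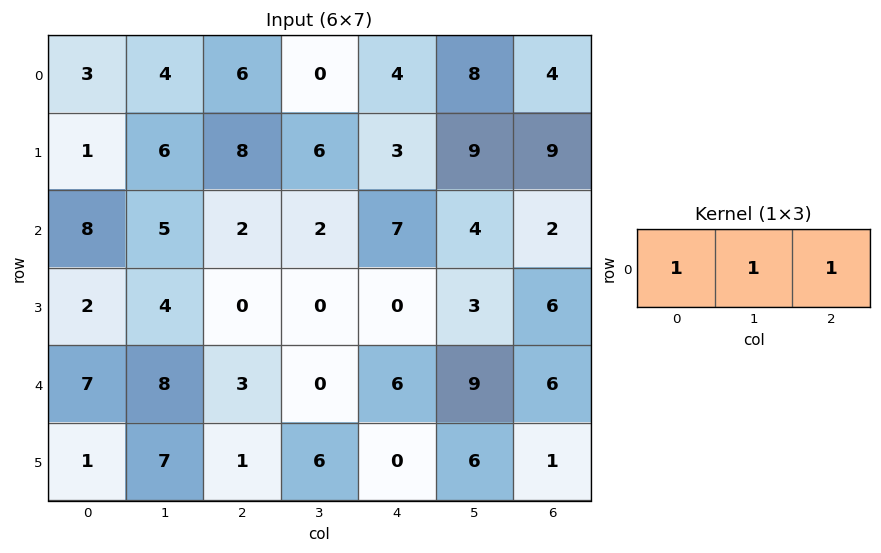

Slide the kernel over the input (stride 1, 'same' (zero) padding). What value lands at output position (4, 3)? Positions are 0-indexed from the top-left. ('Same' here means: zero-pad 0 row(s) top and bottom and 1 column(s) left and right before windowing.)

9

The receptive field on the zero-padded input at this output position is [3 0 6]. Elementwise product with the kernel and sum: 3·1 + 0·1 + 6·1.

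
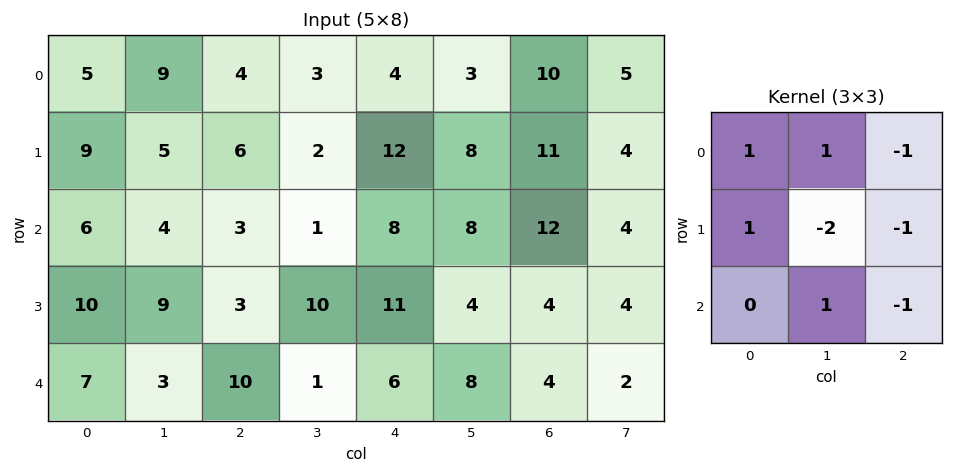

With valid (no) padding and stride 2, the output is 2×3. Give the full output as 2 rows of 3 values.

Output[0,0]: The receptive field on the input at this output position is [5 9 4 / 9 5 6 / 6 4 3]. Elementwise product with the kernel and sum: 5·1 + 9·1 + 4·-1 + 9·1 + 5·-2 + 6·-1 + 4·1 + 3·-1.

4 -14 -22
-11 -37 7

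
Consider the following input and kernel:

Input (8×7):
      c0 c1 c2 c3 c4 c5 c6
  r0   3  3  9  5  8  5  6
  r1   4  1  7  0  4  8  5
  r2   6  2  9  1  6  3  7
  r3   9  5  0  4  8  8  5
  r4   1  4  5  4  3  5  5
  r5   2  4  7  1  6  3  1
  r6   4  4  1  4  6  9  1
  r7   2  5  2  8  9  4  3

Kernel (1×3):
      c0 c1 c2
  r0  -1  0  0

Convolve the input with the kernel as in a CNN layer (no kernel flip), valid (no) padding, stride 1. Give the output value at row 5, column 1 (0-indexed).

The receptive field on the input at this output position is [4 7 1]. Elementwise product with the kernel and sum: 4·-1.

-4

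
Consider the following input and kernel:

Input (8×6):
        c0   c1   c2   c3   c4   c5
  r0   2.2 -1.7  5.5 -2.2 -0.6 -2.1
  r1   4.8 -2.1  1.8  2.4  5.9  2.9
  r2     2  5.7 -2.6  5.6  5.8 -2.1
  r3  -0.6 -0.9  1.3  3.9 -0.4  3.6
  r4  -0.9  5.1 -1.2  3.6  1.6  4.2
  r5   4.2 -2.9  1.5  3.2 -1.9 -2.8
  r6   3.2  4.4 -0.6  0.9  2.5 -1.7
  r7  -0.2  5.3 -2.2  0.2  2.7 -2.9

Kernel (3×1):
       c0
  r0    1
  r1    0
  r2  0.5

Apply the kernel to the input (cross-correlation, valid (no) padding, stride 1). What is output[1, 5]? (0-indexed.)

4.7

The receptive field on the input at this output position is [2.9 / -2.1 / 3.6]. Elementwise product with the kernel and sum: 2.9·1 + 3.6·0.5.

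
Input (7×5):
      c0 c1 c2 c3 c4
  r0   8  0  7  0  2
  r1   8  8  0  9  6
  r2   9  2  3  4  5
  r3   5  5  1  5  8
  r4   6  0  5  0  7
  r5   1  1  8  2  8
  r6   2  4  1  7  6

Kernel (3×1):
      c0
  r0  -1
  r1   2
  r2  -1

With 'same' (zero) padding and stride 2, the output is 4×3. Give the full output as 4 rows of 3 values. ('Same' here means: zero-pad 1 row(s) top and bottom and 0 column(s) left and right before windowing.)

Output[0,0]: The receptive field on the zero-padded input at this output position is [0 / 8 / 8]. Elementwise product with the kernel and sum: 0·-1 + 8·2 + 8·-1.
Output[0,1]: The receptive field on the zero-padded input at this output position is [0 / 7 / 0]. Elementwise product with the kernel and sum: 0·-1 + 7·2 + 0·-1.

8 14 -2
5 5 -4
6 1 -2
3 -6 4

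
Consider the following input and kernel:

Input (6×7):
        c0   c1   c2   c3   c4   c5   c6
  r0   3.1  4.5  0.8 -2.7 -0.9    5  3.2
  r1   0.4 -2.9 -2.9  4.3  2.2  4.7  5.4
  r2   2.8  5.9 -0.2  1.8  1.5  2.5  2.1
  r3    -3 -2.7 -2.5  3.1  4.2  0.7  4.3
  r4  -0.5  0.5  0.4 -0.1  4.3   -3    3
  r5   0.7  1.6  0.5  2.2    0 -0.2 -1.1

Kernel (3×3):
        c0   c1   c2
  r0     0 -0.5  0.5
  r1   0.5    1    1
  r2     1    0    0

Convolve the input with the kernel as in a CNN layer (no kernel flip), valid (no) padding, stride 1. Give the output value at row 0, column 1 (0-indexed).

The receptive field on the input at this output position is [4.5 0.8 -2.7 / -2.9 -2.9 4.3 / 5.9 -0.2 1.8]. Elementwise product with the kernel and sum: 0.8·-0.5 + -2.7·0.5 + -2.9·0.5 + -2.9·1 + 4.3·1 + 5.9·1.

4.1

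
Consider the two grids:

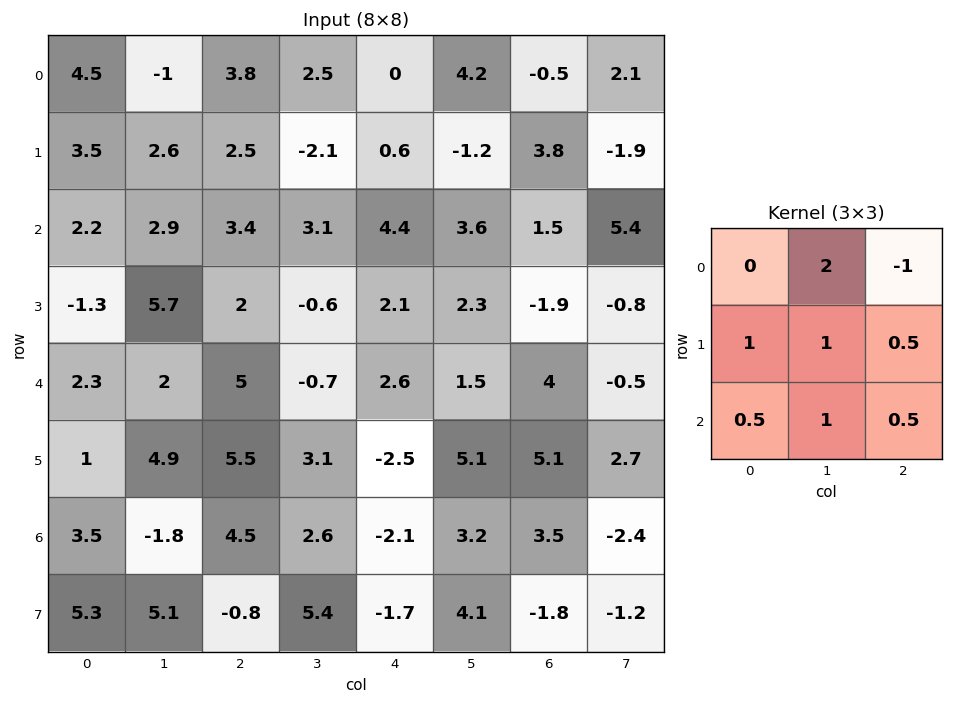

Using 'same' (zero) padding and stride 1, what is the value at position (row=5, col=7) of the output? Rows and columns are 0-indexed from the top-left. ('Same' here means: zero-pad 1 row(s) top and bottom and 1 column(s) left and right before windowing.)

6.15

The receptive field on the zero-padded input at this output position is [4 -0.5 0 / 5.1 2.7 0 / 3.5 -2.4 0]. Elementwise product with the kernel and sum: -0.5·2 + 0·-1 + 5.1·1 + 2.7·1 + 0·0.5 + 3.5·0.5 + -2.4·1 + 0·0.5.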